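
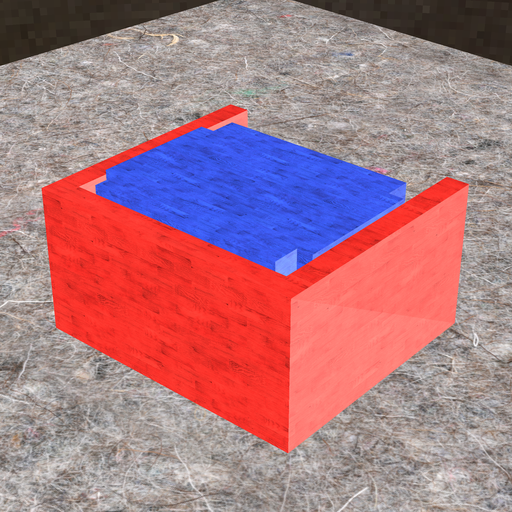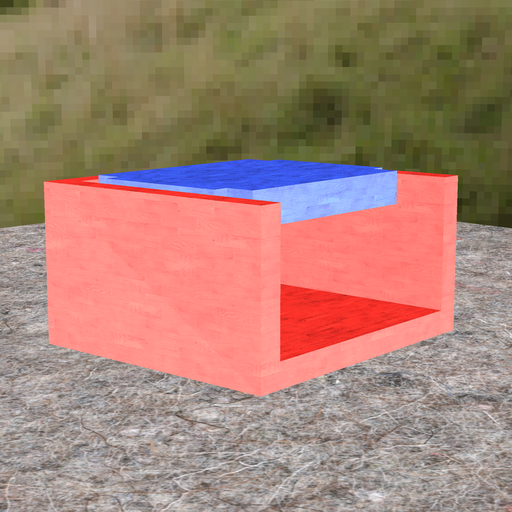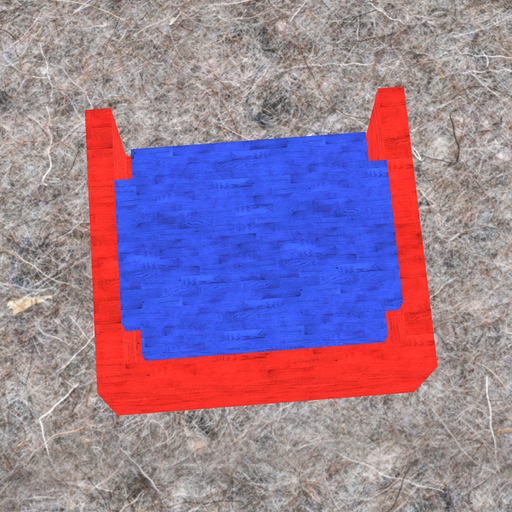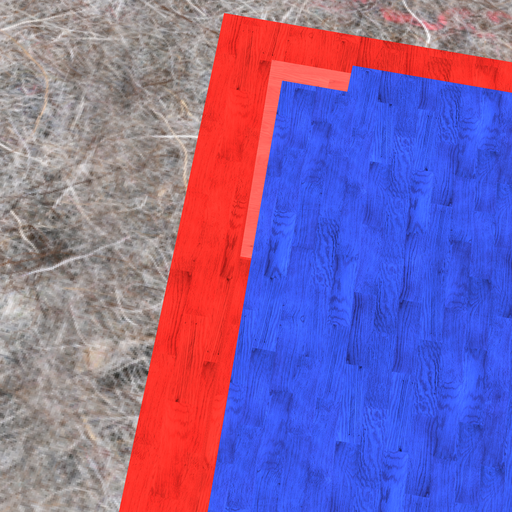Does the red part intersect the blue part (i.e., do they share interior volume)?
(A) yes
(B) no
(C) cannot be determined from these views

(B) no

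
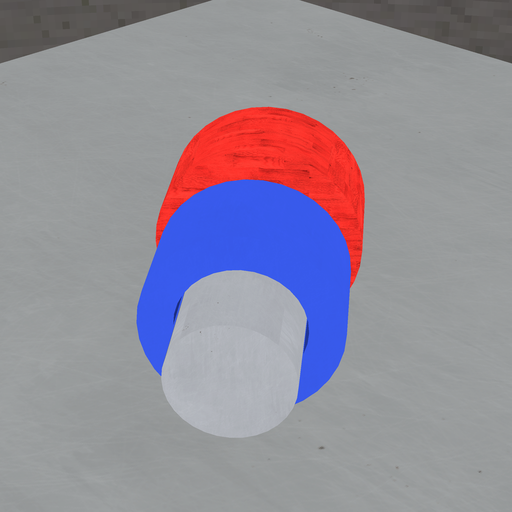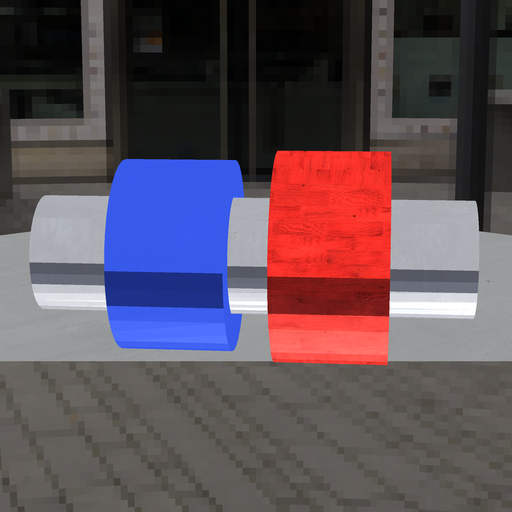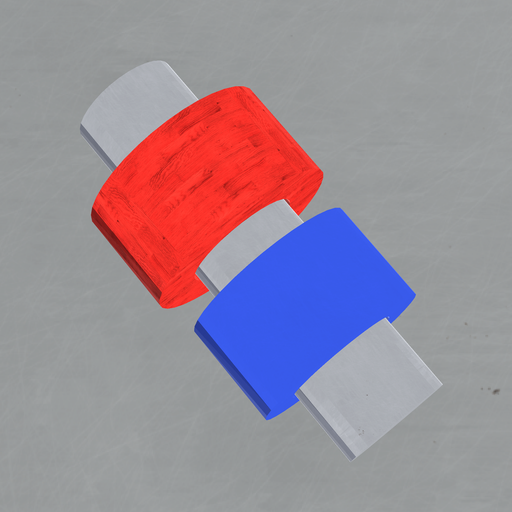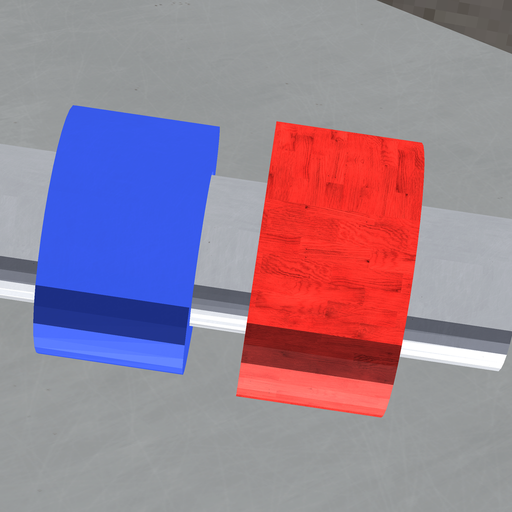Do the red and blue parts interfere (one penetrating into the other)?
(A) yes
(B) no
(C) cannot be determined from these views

(B) no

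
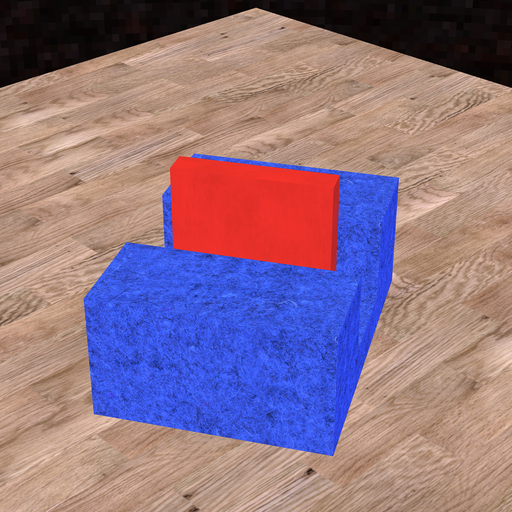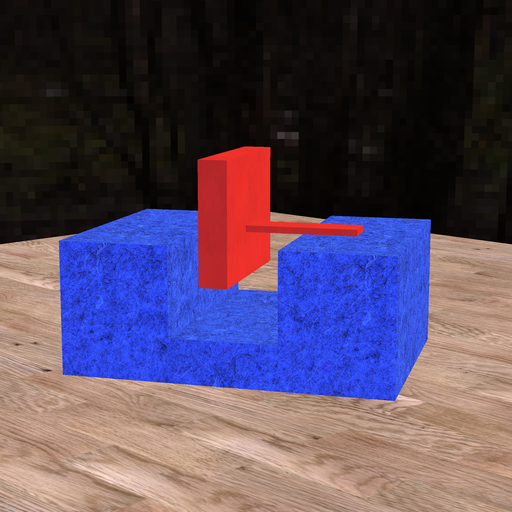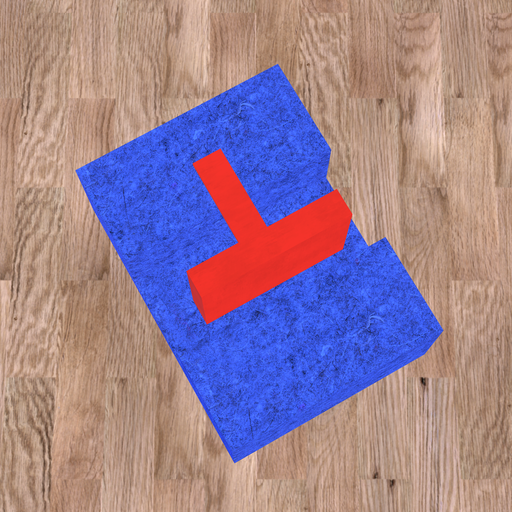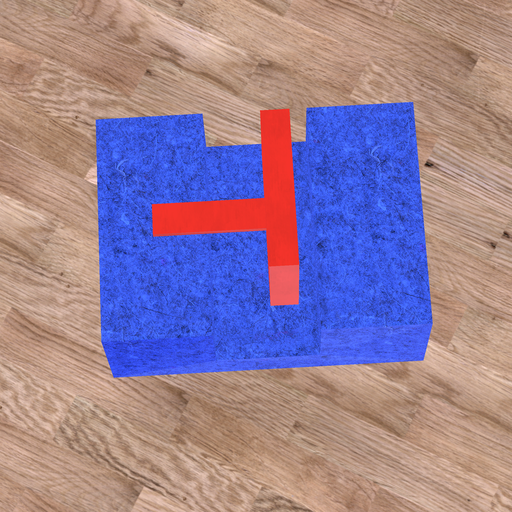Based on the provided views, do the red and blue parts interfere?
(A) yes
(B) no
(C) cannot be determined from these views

(B) no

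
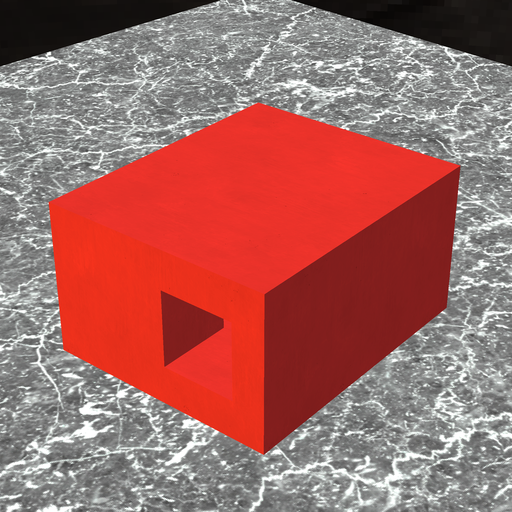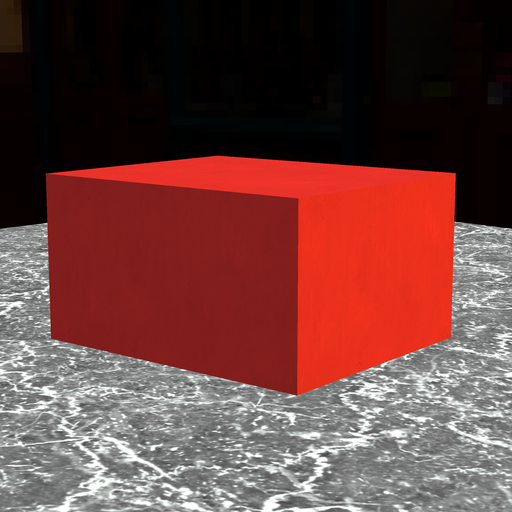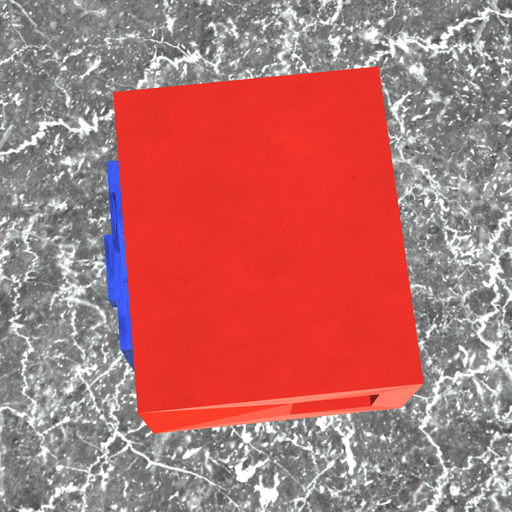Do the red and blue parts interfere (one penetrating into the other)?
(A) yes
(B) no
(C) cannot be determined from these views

(C) cannot be determined from these views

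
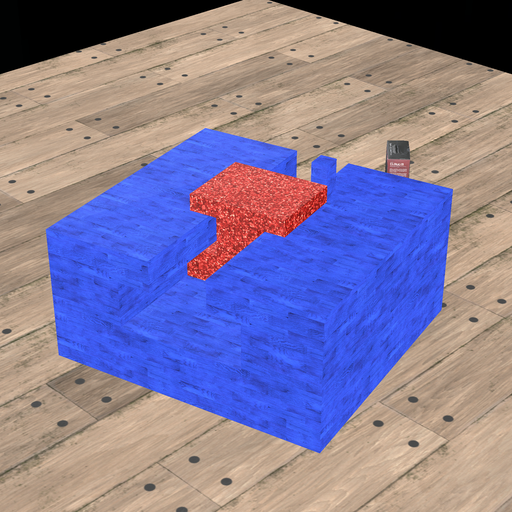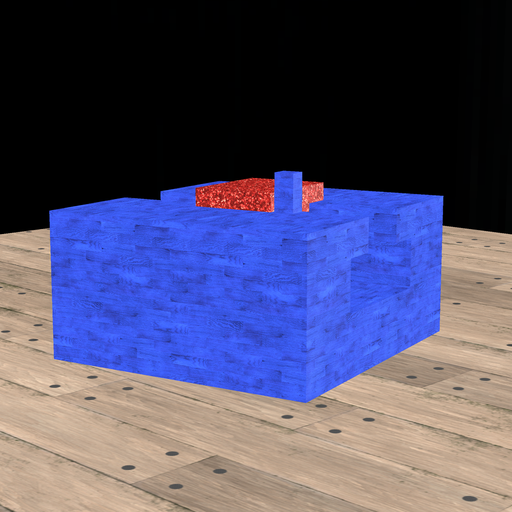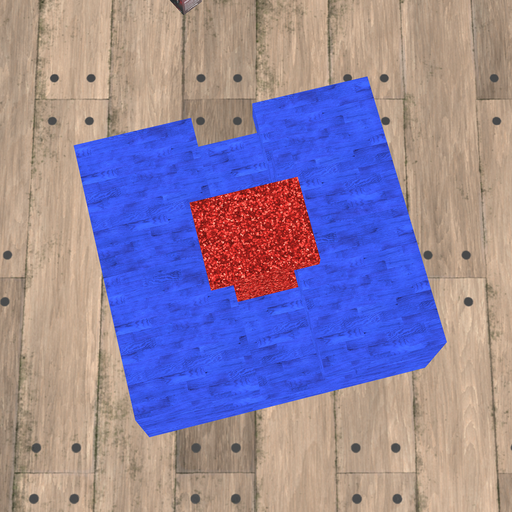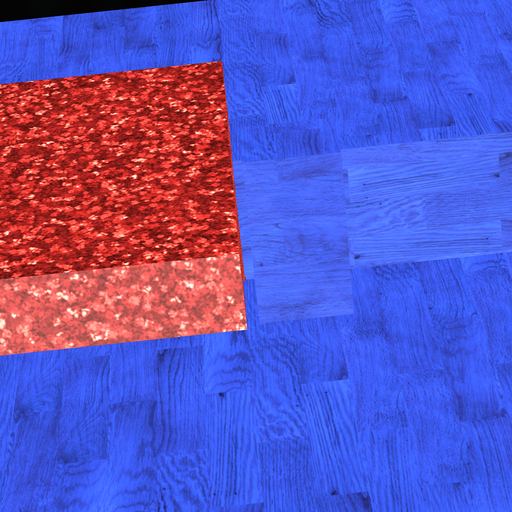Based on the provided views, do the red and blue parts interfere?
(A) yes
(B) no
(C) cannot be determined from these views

(B) no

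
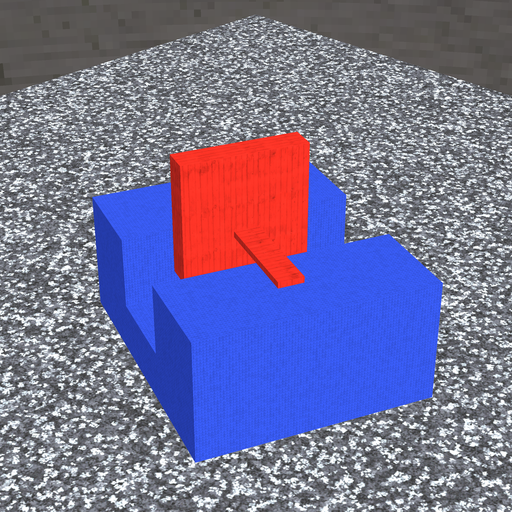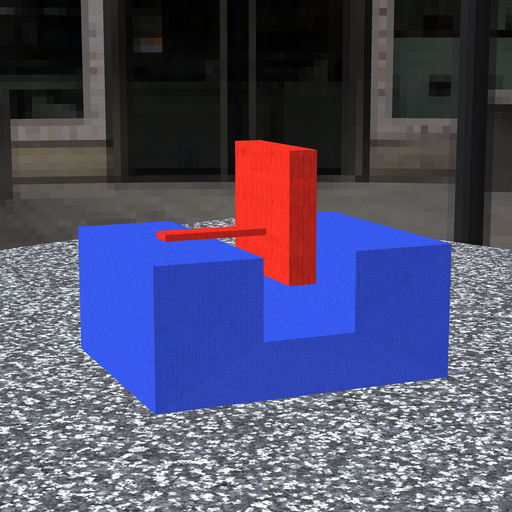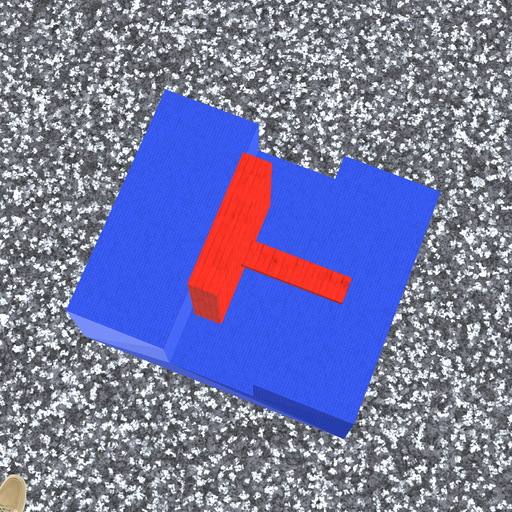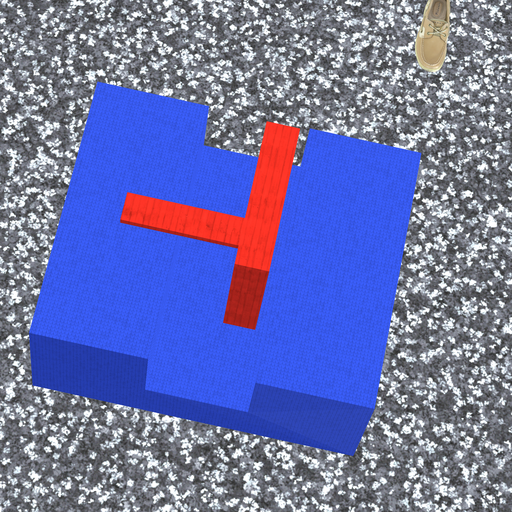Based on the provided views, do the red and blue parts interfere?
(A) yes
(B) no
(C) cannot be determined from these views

(B) no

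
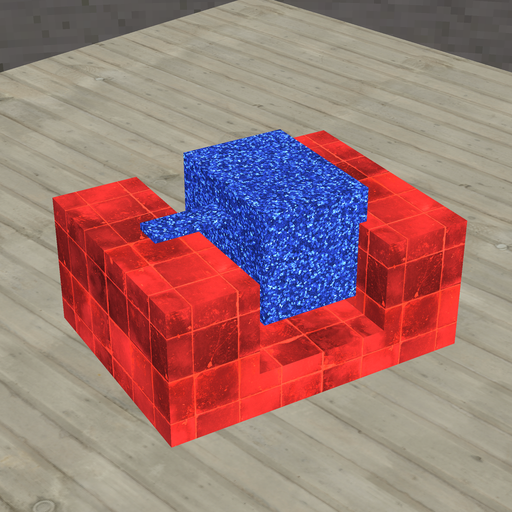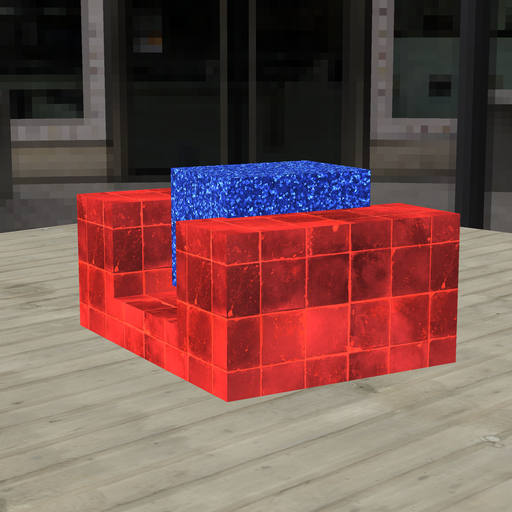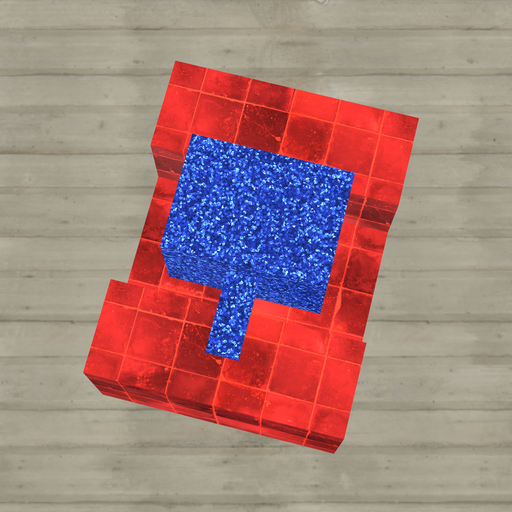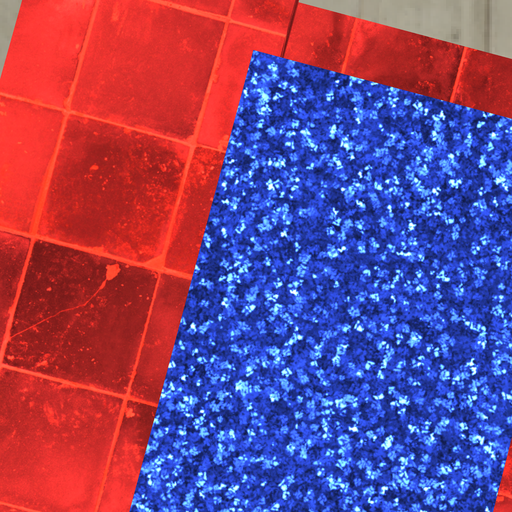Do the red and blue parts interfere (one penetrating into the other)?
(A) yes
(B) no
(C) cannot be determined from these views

(A) yes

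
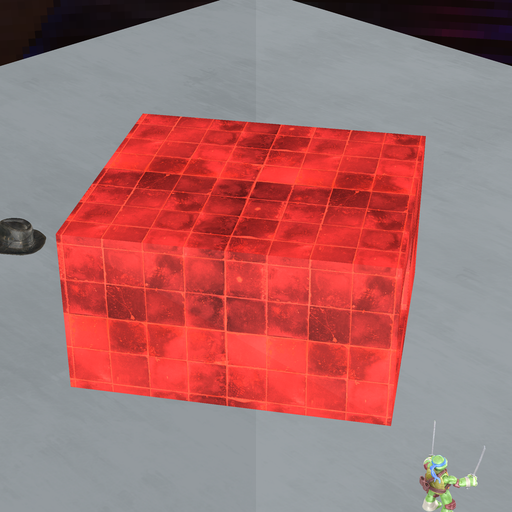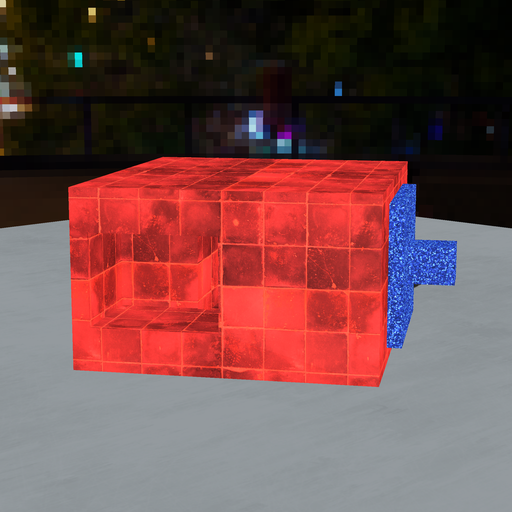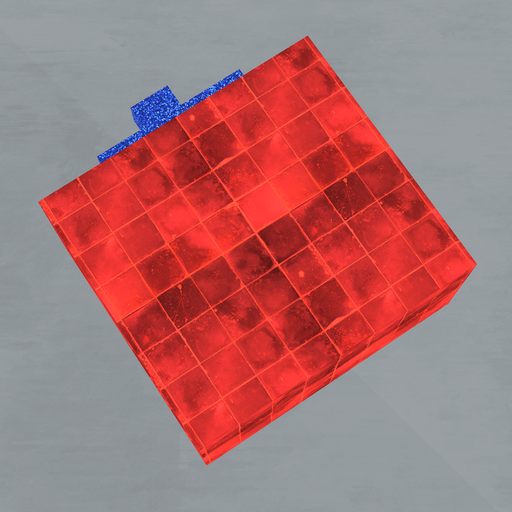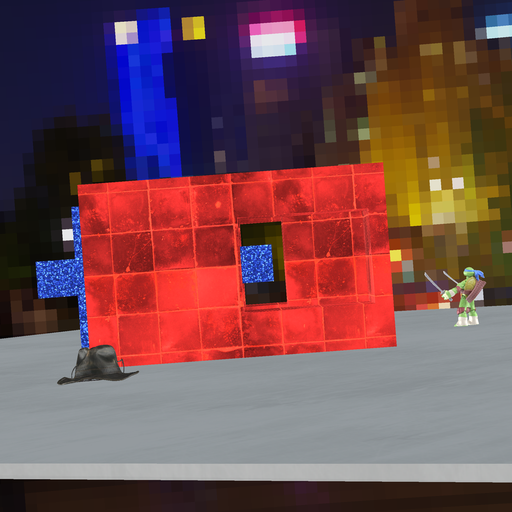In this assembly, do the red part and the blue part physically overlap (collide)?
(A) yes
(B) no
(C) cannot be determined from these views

(B) no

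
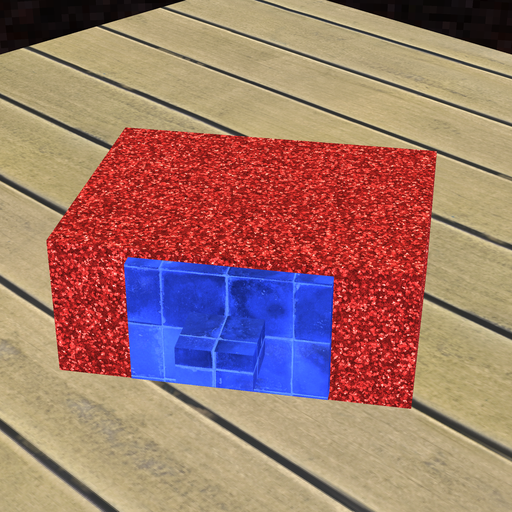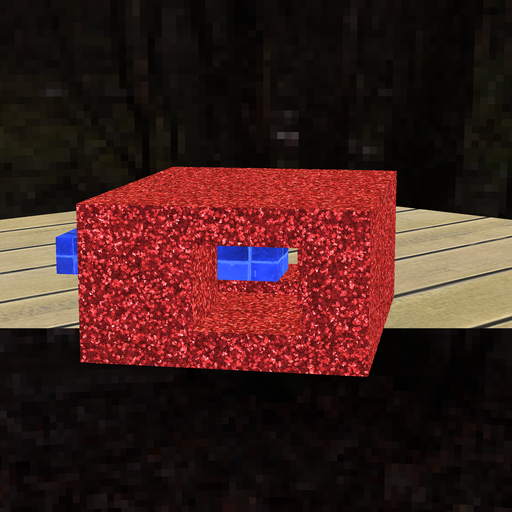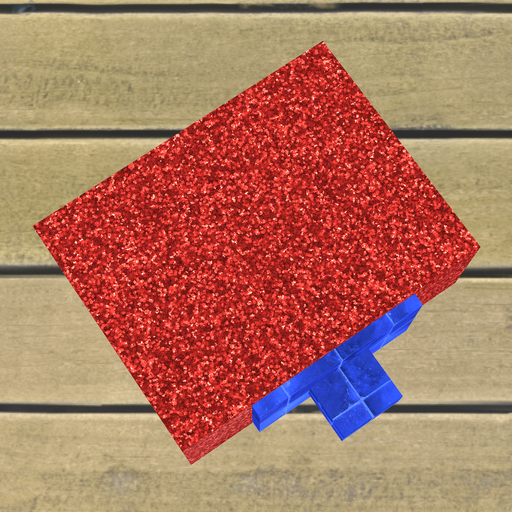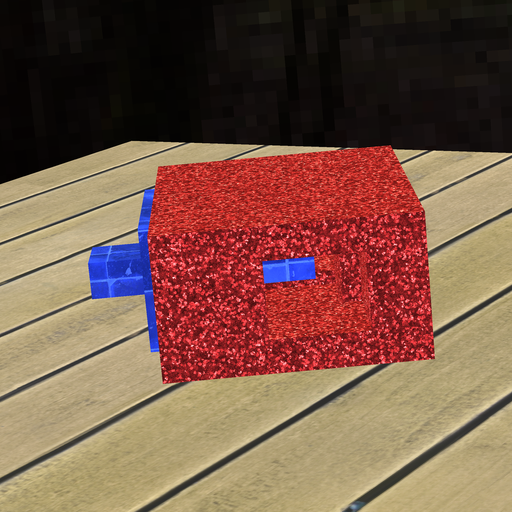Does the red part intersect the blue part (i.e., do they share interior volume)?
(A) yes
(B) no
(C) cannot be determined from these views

(B) no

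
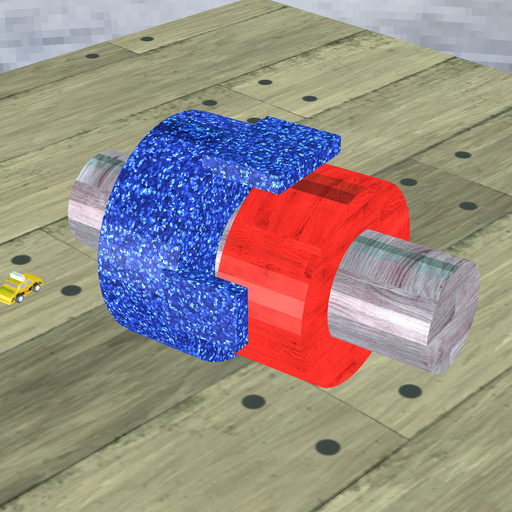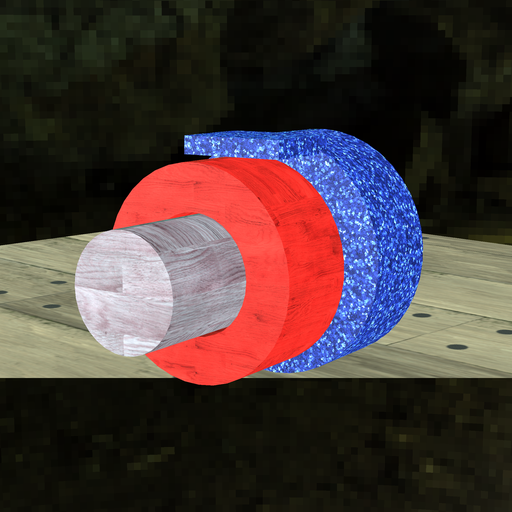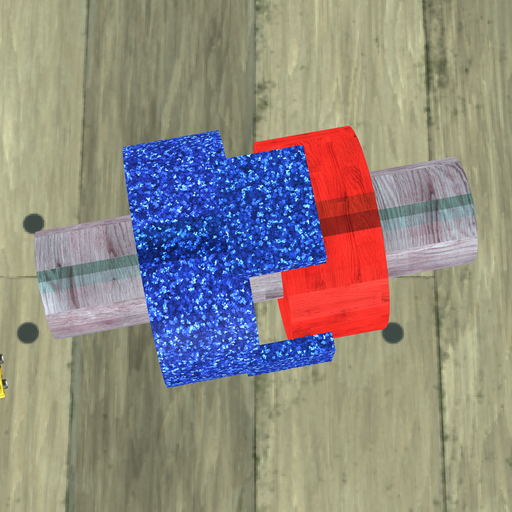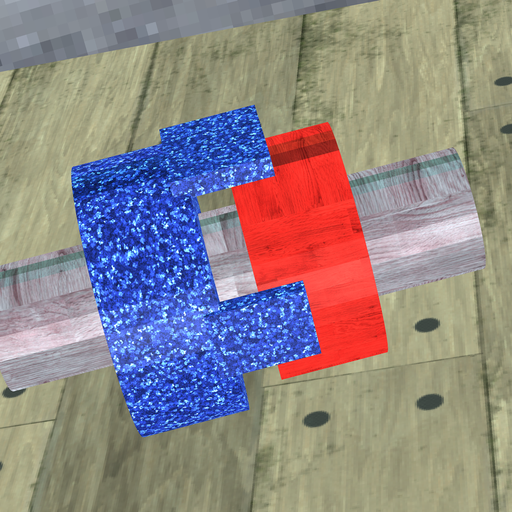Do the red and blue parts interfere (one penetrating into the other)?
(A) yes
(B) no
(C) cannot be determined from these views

(B) no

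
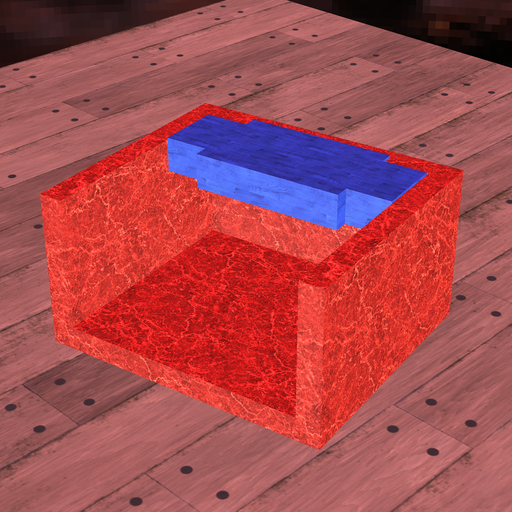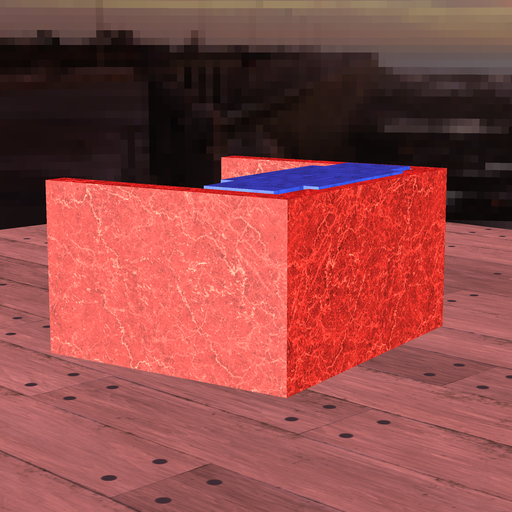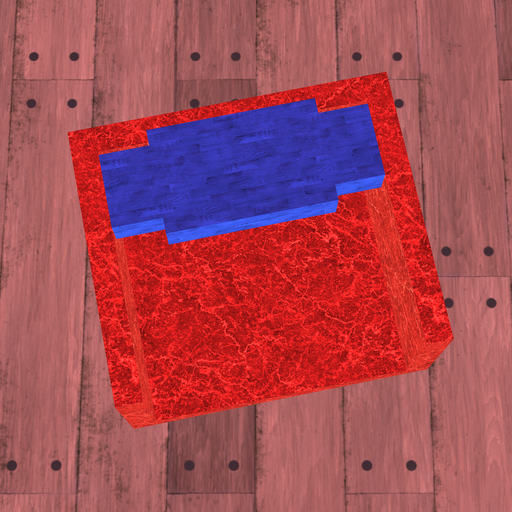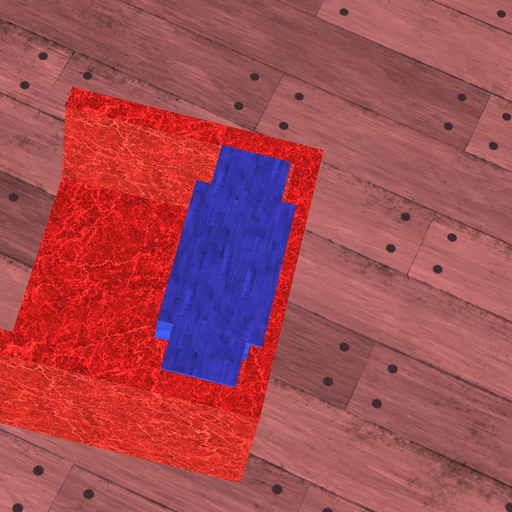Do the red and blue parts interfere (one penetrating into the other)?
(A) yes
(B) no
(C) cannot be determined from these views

(A) yes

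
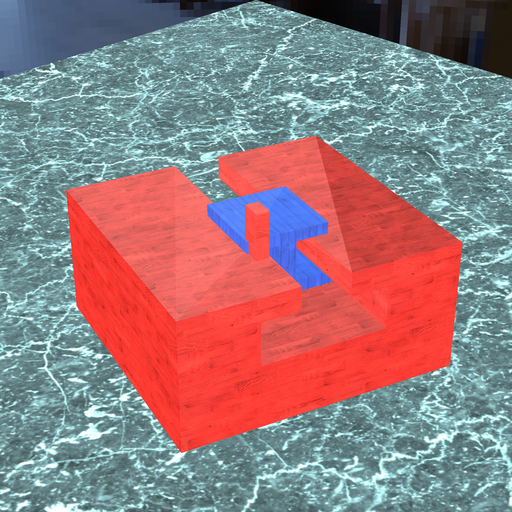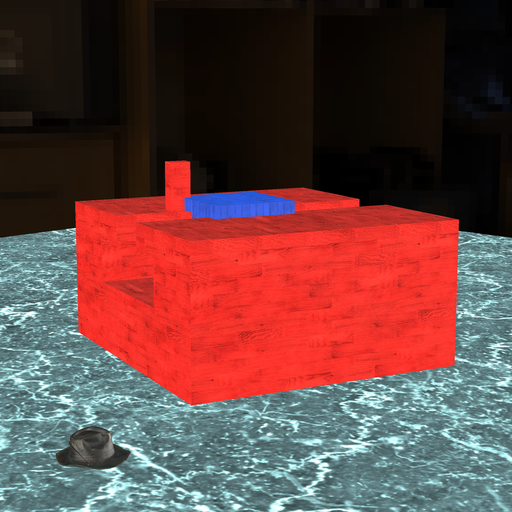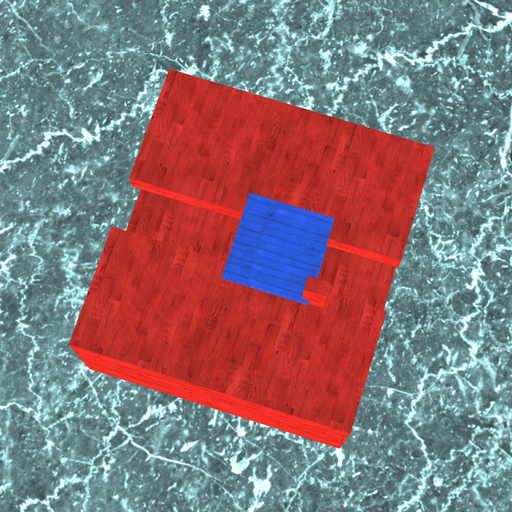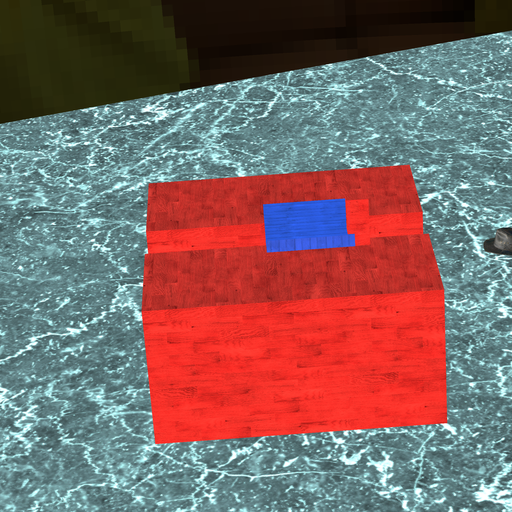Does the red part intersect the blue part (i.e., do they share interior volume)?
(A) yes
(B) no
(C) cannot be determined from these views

(A) yes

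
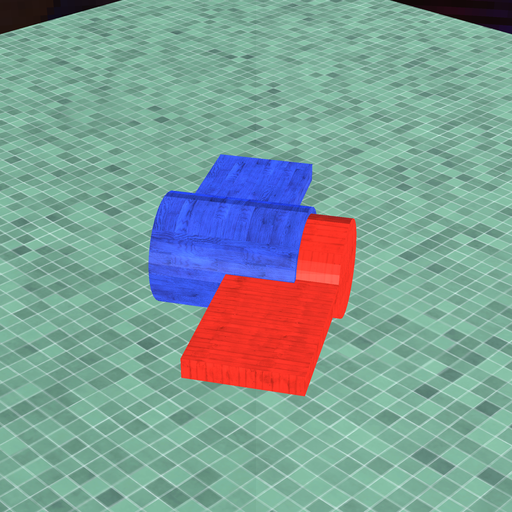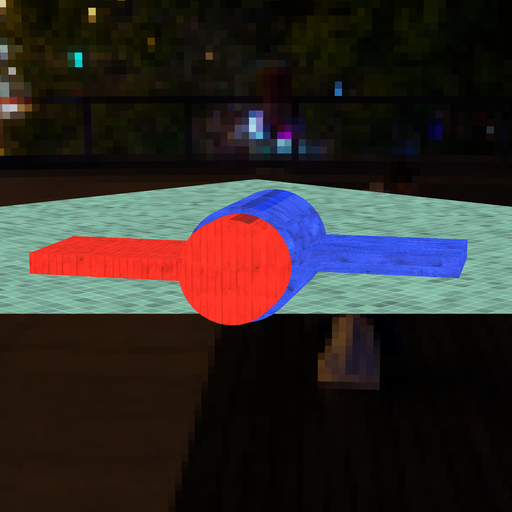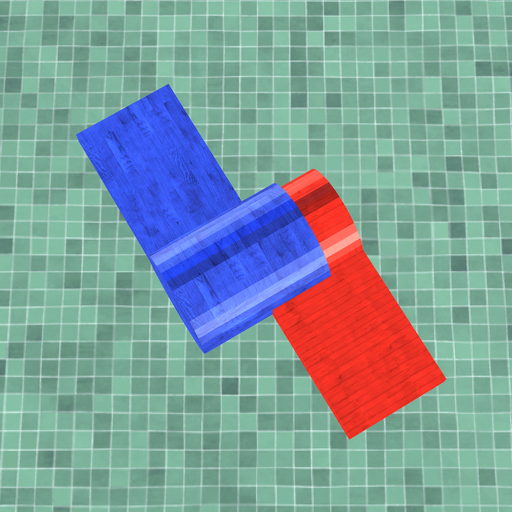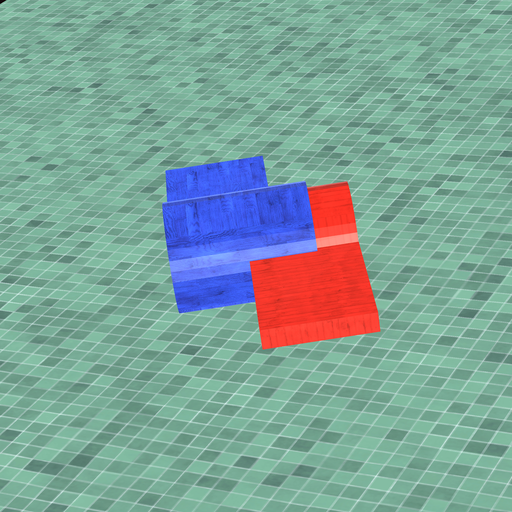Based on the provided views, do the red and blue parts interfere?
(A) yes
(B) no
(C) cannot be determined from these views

(A) yes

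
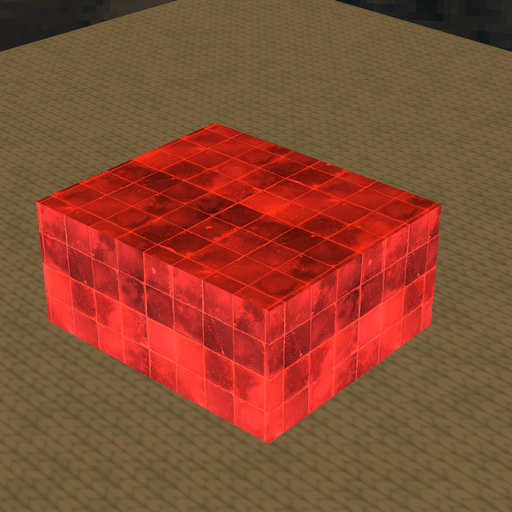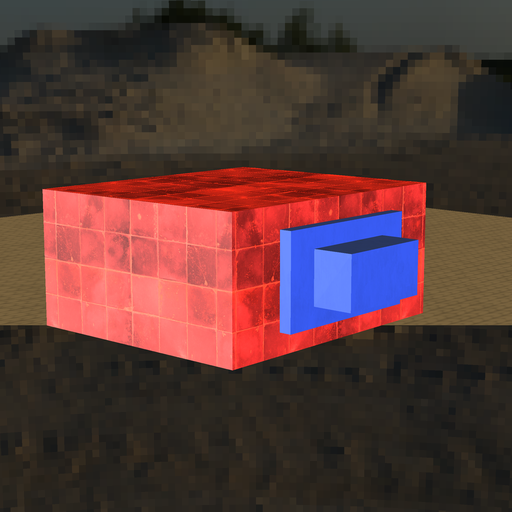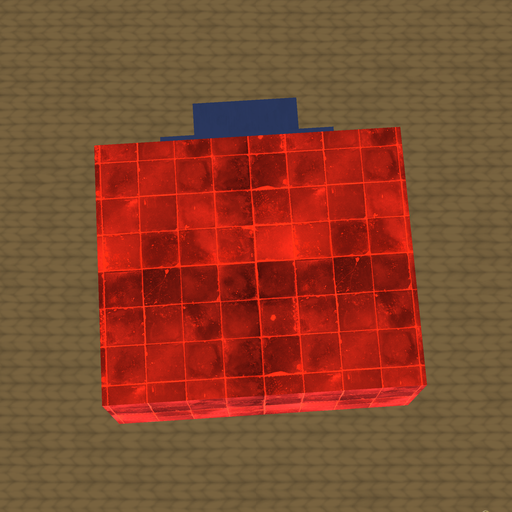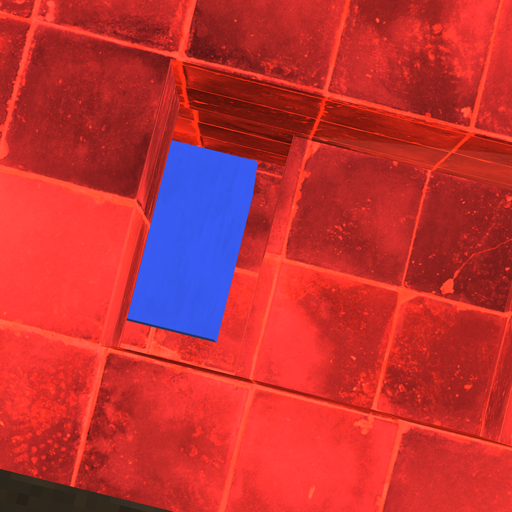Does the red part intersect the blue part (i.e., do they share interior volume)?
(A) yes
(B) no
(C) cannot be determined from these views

(B) no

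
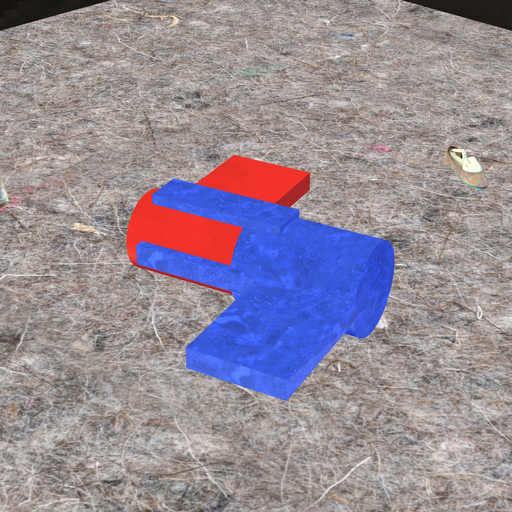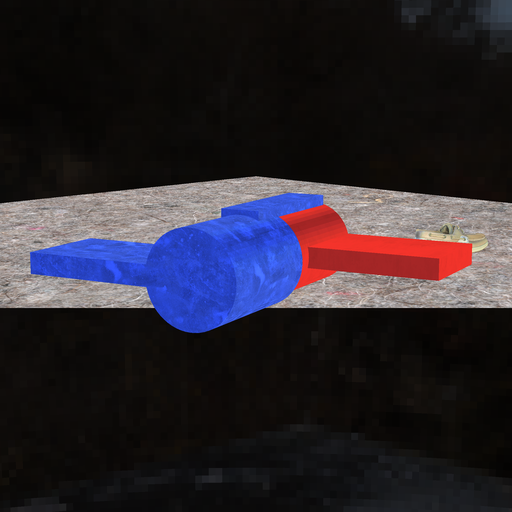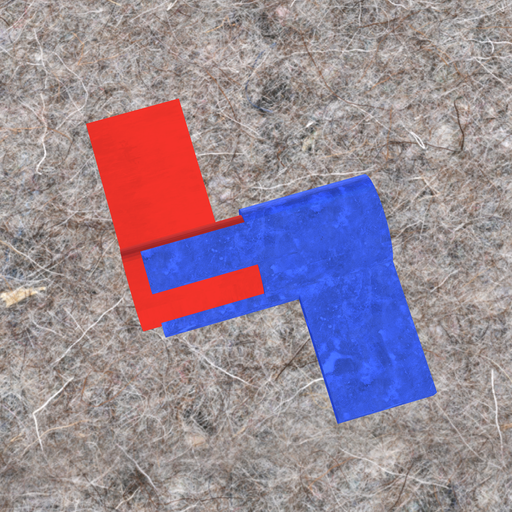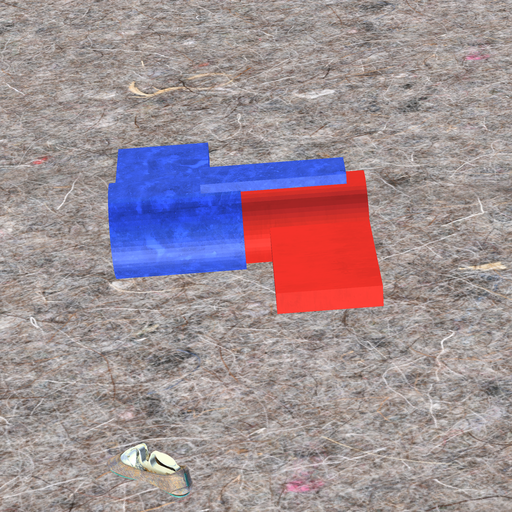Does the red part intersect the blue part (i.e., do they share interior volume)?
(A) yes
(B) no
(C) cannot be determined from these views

(A) yes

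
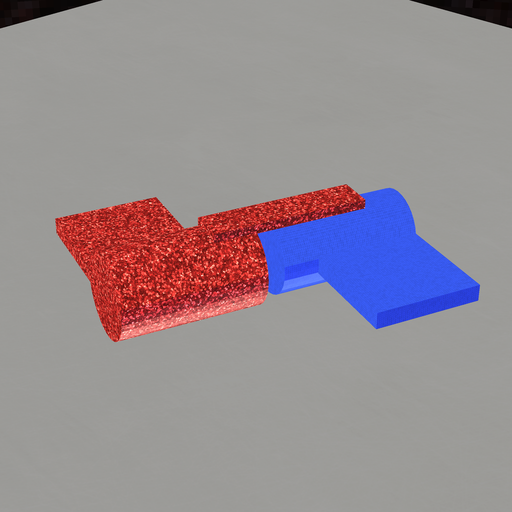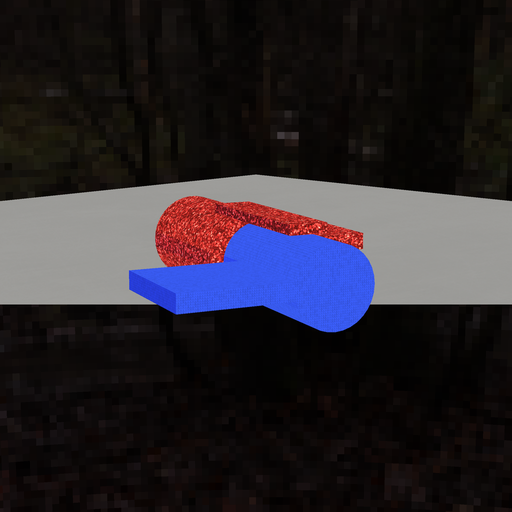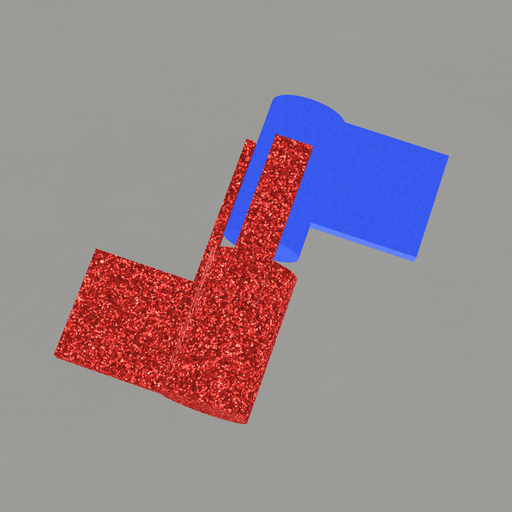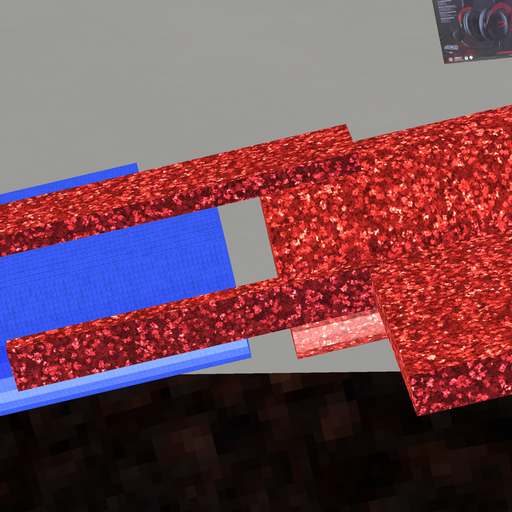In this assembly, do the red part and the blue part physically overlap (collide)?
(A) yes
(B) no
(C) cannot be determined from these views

(B) no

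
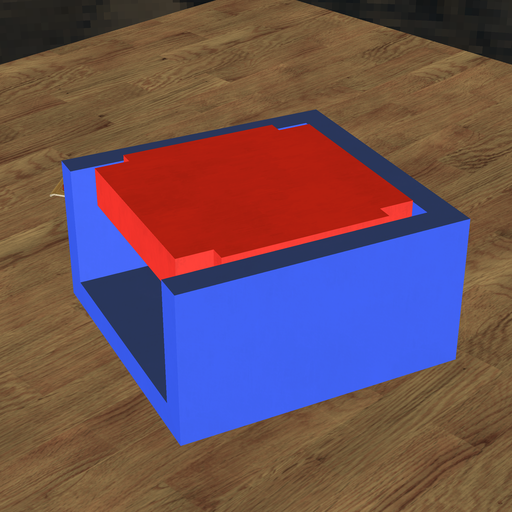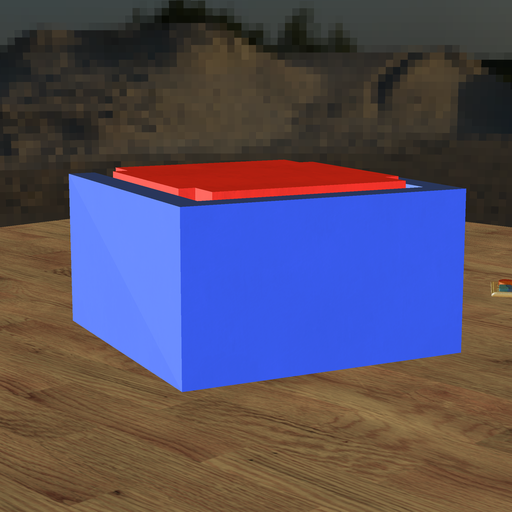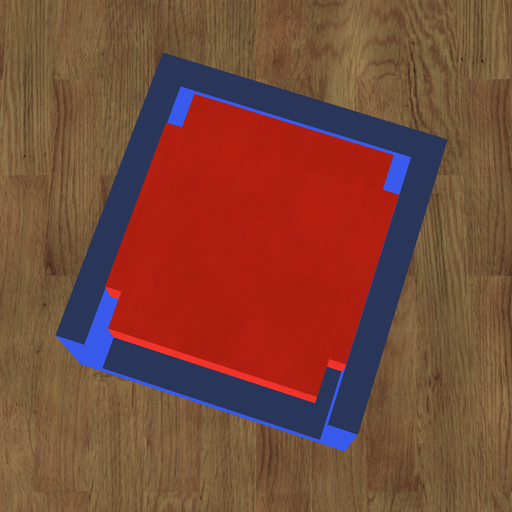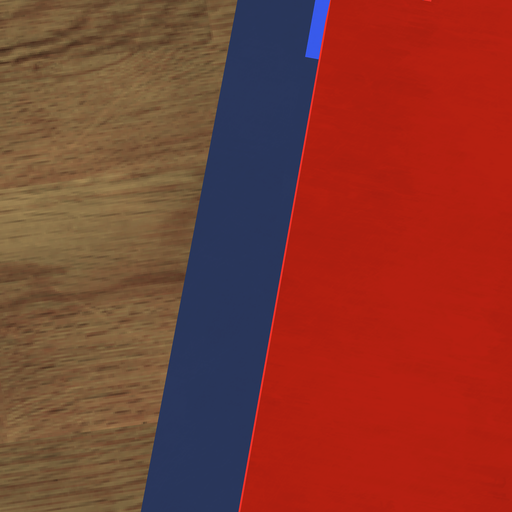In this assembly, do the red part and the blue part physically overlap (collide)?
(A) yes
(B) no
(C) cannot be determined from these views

(B) no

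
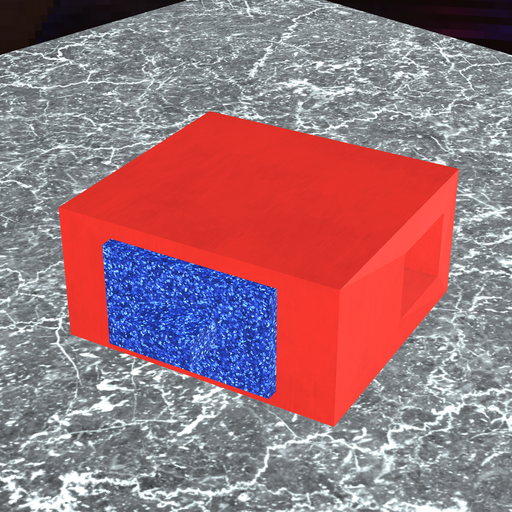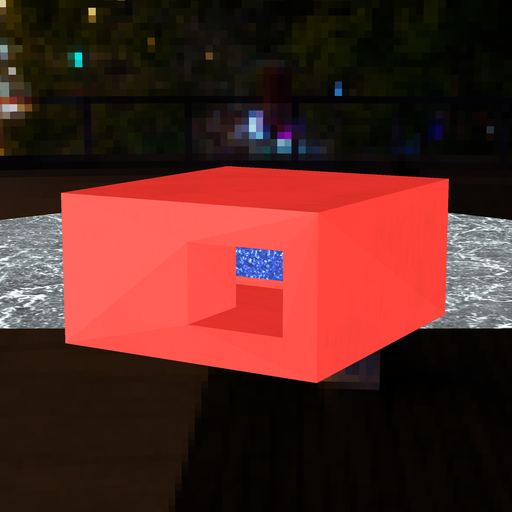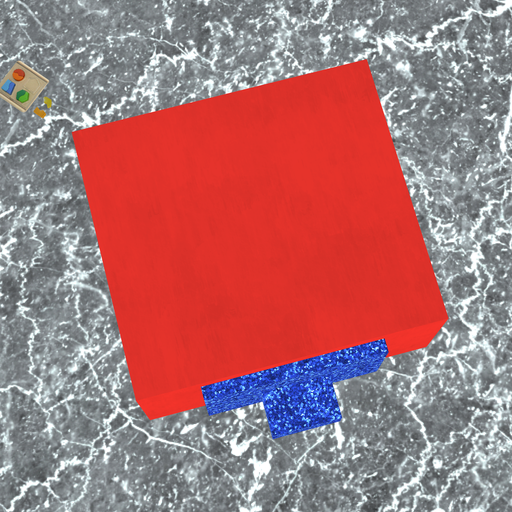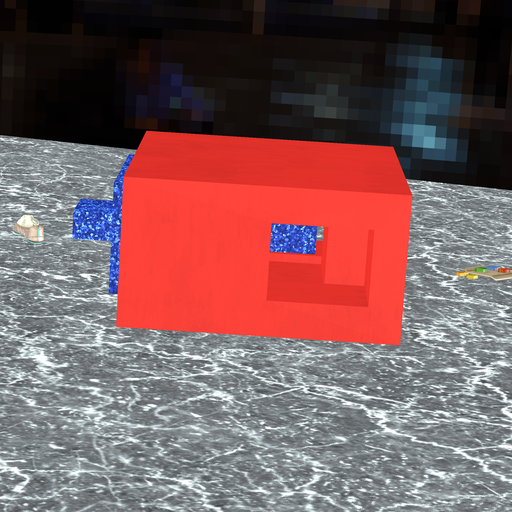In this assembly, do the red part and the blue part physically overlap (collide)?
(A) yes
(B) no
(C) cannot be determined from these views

(B) no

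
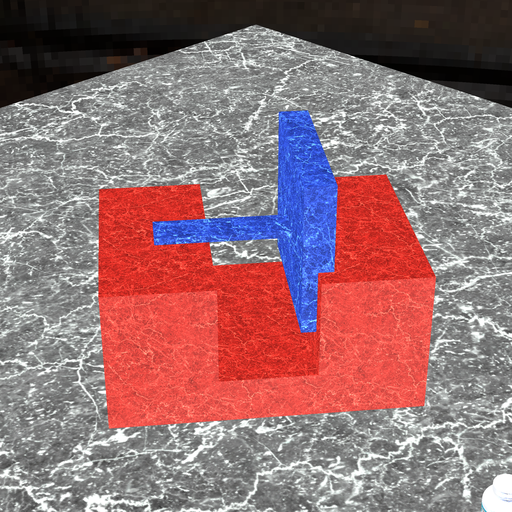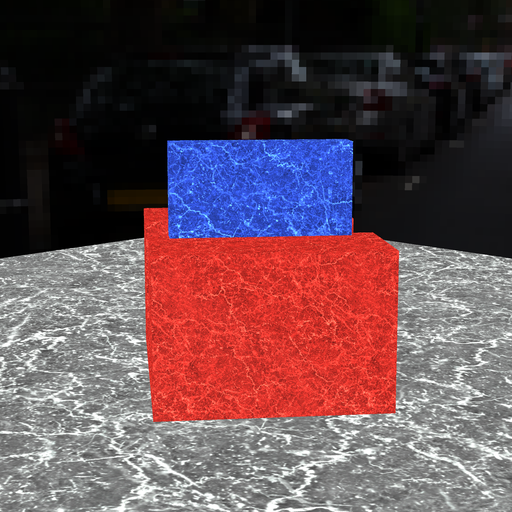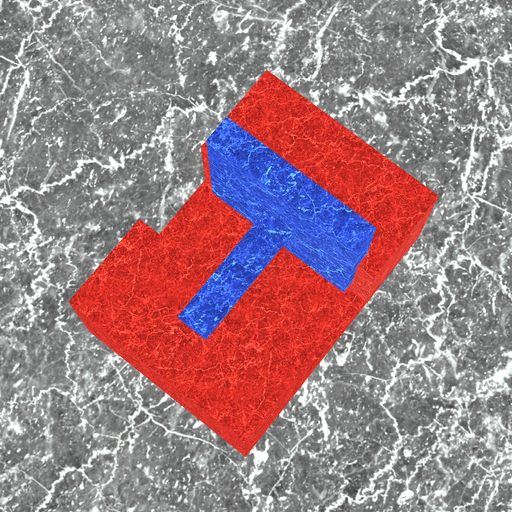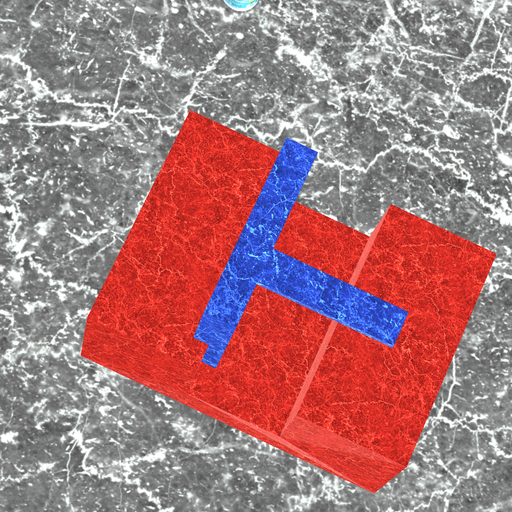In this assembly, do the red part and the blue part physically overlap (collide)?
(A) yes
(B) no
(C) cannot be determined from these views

(A) yes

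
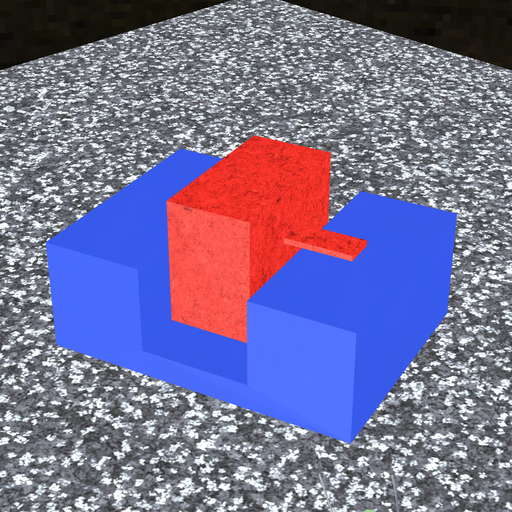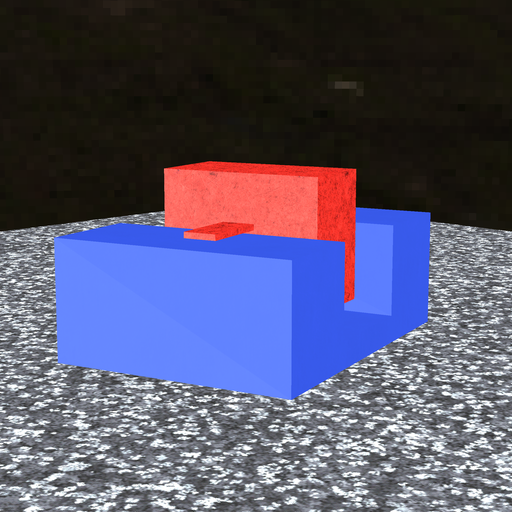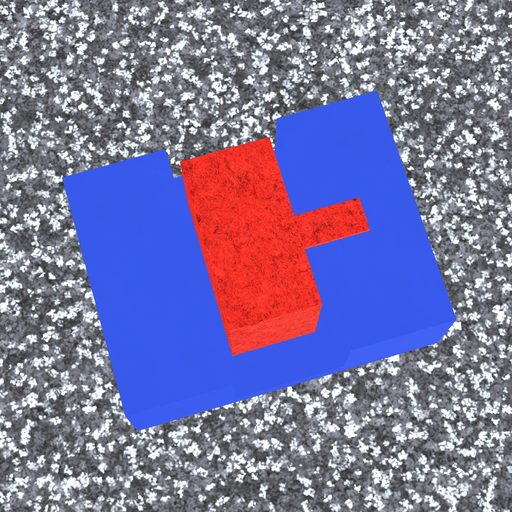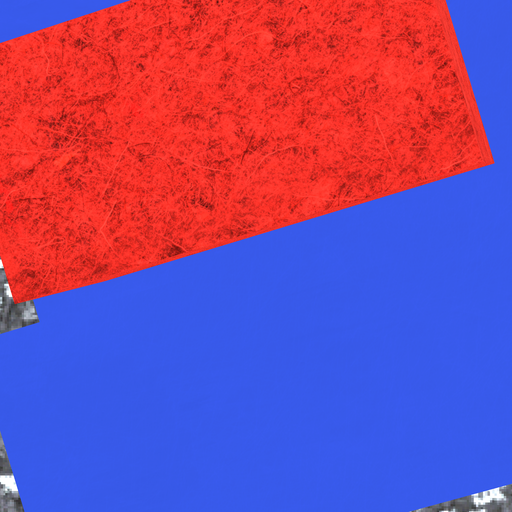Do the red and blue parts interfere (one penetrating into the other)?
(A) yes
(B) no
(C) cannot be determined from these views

(B) no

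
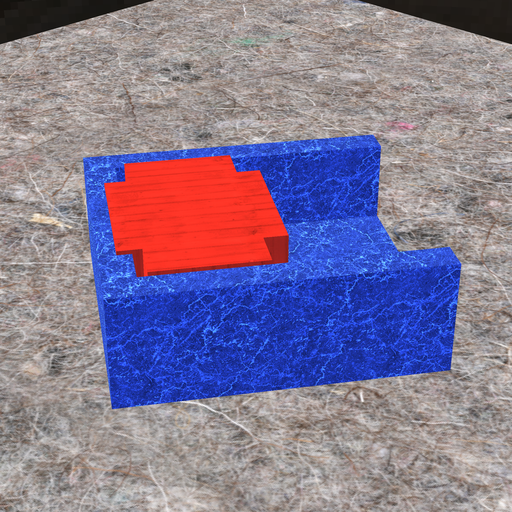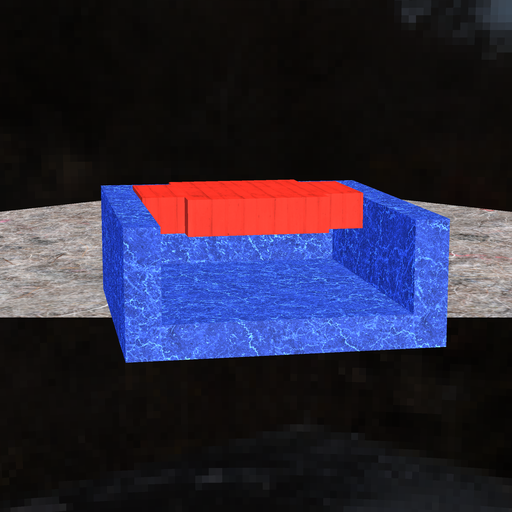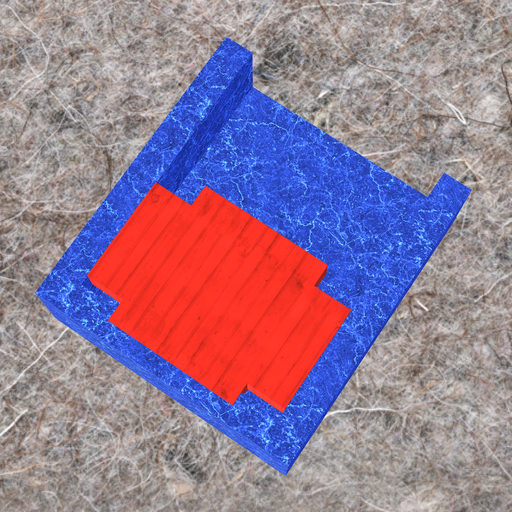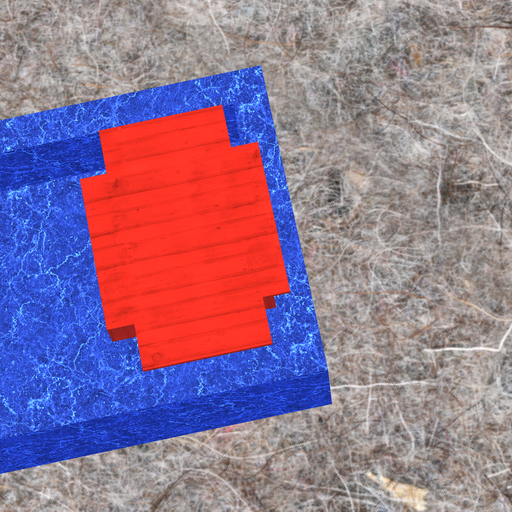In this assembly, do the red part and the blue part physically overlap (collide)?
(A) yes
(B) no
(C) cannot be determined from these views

(A) yes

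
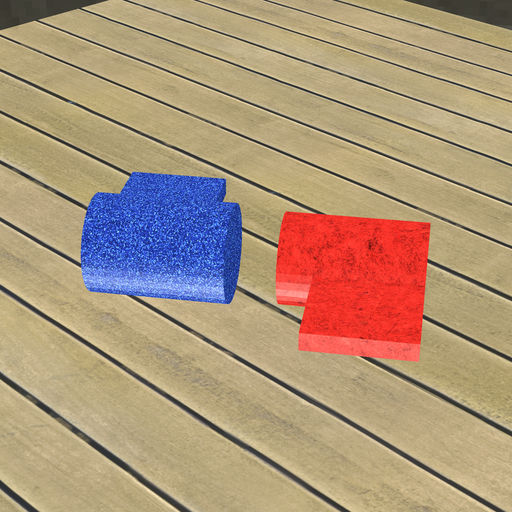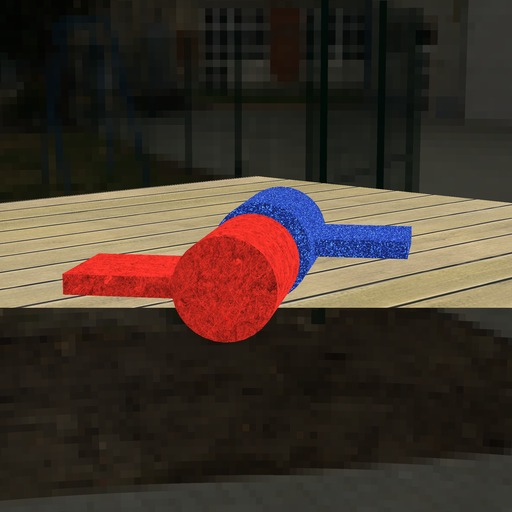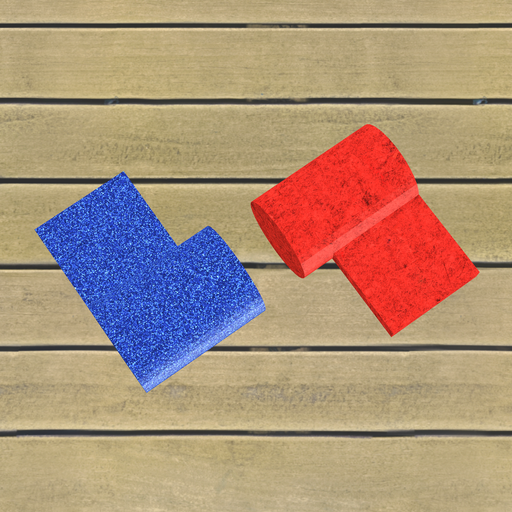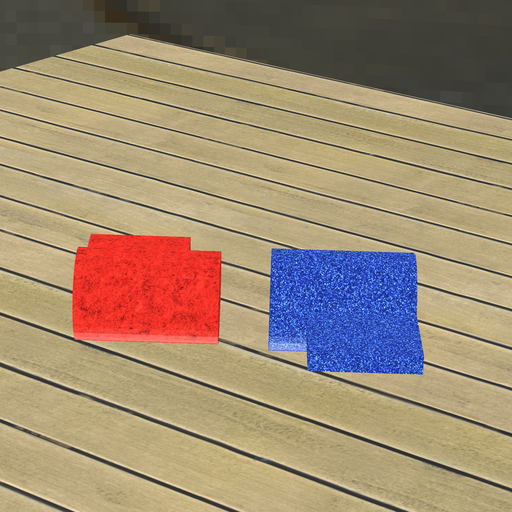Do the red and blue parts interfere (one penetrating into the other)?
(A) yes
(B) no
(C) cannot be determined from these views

(B) no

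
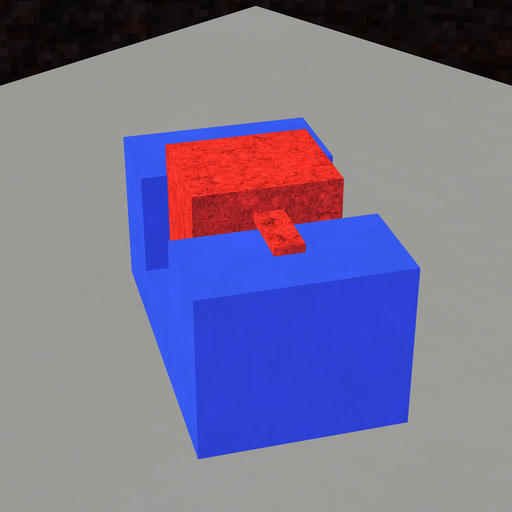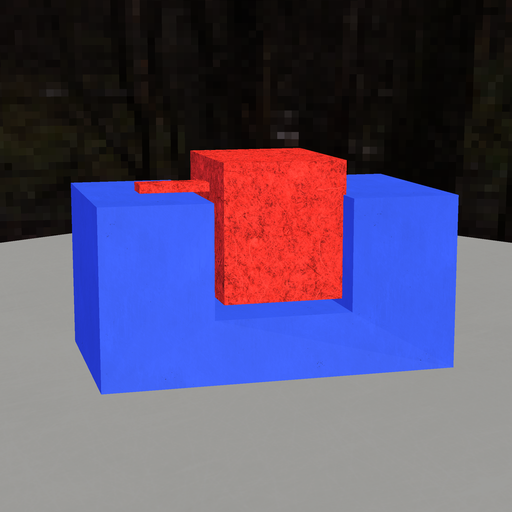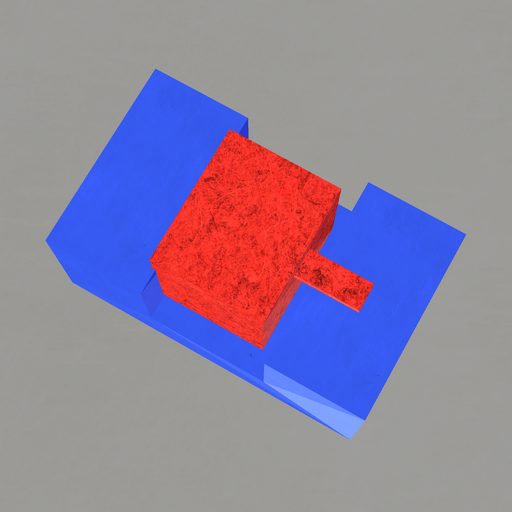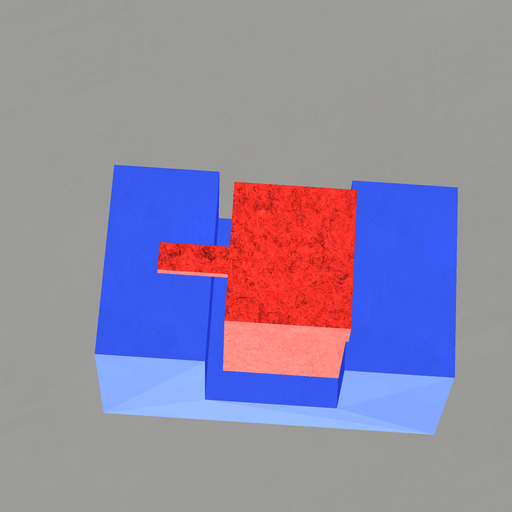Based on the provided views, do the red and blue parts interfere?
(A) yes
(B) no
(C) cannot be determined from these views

(A) yes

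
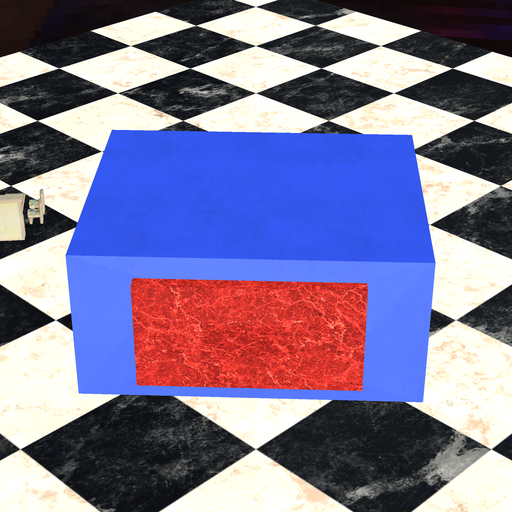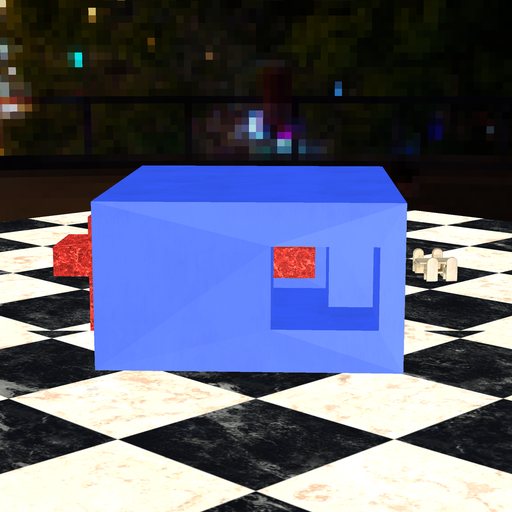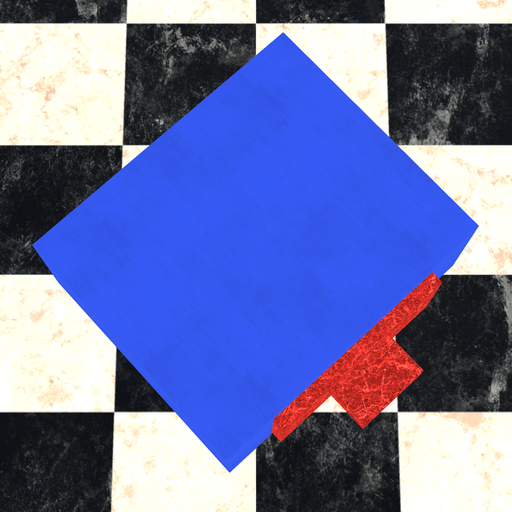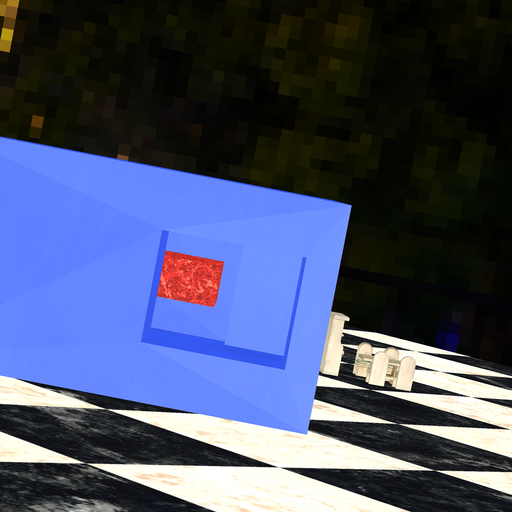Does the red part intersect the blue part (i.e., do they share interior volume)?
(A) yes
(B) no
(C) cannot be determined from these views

(B) no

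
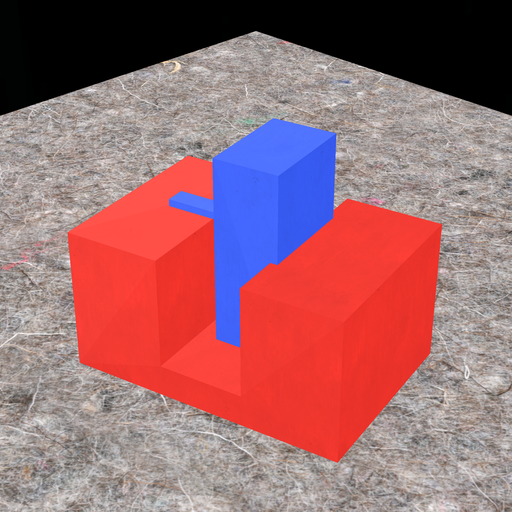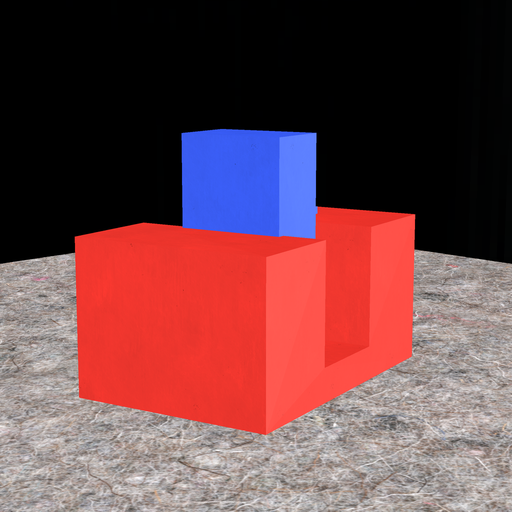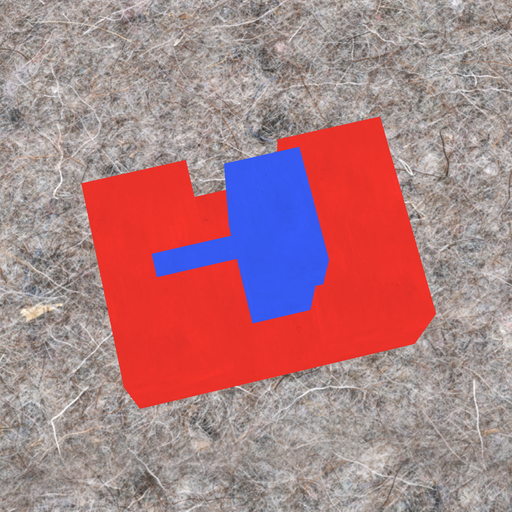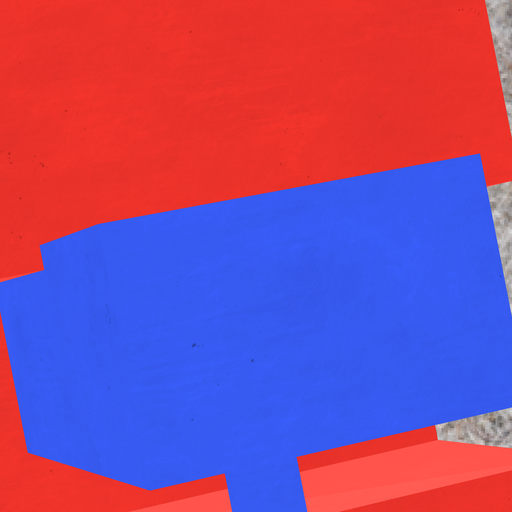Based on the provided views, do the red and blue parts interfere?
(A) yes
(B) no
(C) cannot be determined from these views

(A) yes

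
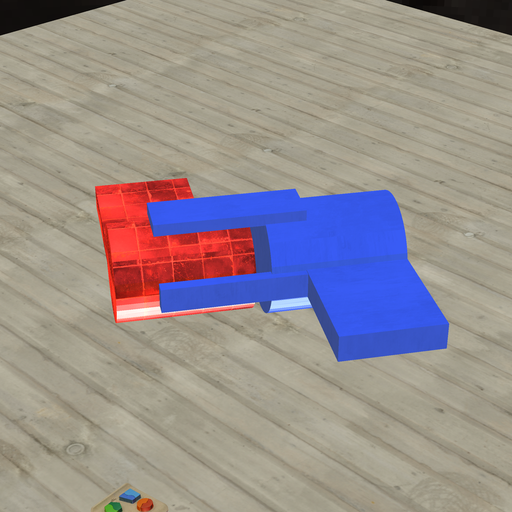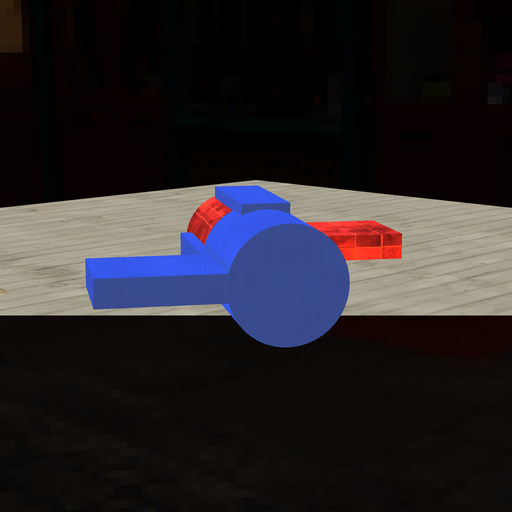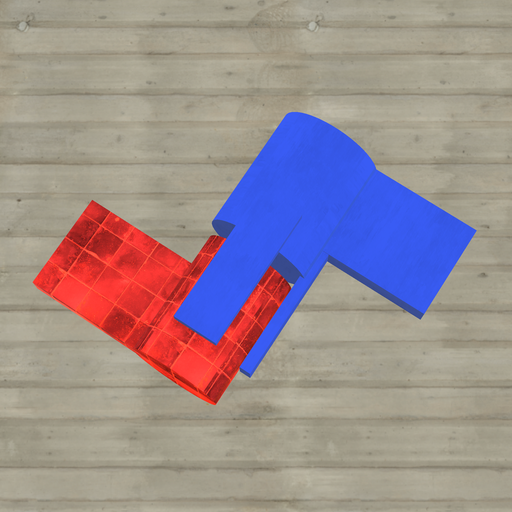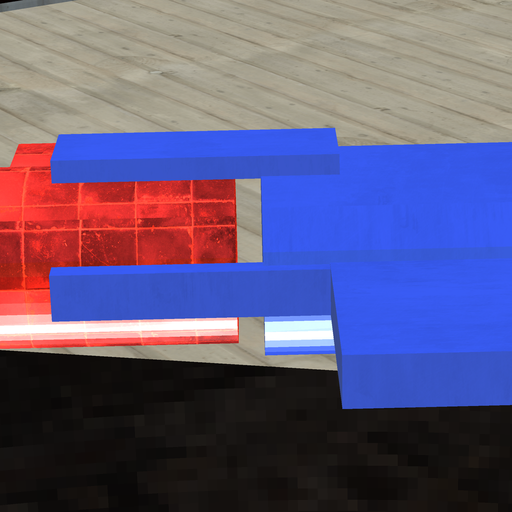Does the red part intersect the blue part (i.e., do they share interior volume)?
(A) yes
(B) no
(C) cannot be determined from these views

(B) no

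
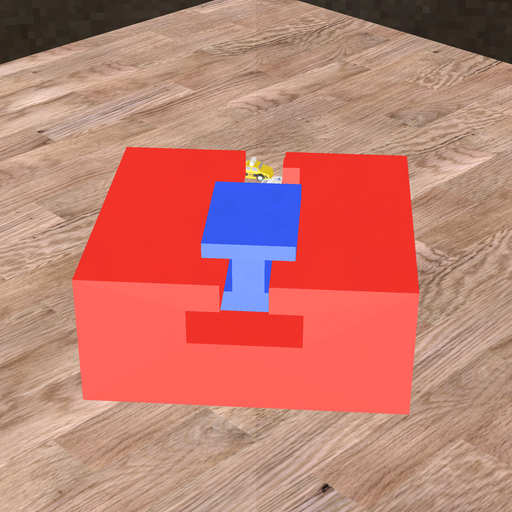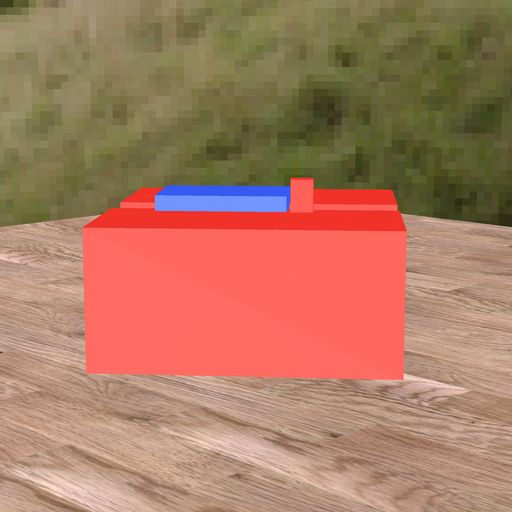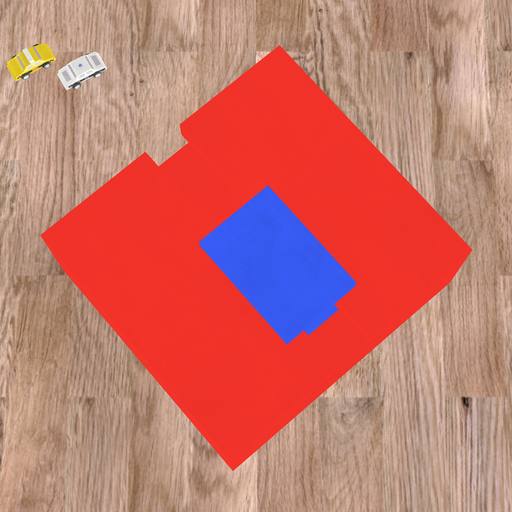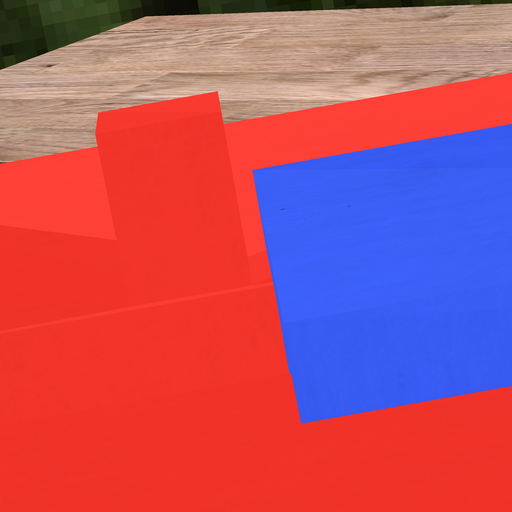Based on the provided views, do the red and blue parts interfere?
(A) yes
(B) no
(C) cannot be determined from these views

(B) no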